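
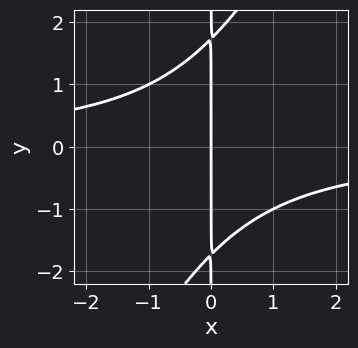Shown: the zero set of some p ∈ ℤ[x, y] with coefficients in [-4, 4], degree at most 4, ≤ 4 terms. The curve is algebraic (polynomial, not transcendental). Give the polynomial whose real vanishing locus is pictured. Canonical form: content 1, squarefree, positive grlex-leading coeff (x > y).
(a) The degree is 3 — no degree-2 curve has this shape.
(b) From the axis intercepts and sections: every point of the y-axis in the box is on the curve; it crosses the x-axis at the gridline x = 0.
(c) Fitting integer coefficients to these (and the overall shape) gives p.

2*x^2*y - x*y^2 + 3*x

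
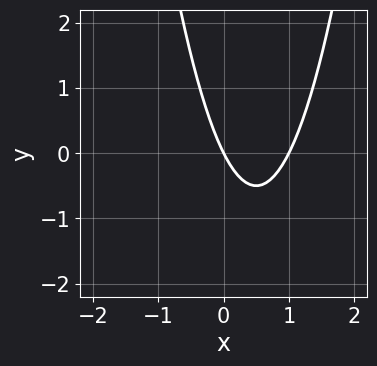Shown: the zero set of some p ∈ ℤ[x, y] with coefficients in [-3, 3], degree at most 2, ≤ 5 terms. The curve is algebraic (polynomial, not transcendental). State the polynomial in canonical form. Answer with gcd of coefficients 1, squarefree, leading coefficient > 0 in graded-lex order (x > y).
(a) deg p = 2.
(b) Against the integer gridlines: among the integer gridlines, it crosses the x-axis at x ∈ {0, 1}; it meets the y-axis at y = 0 (among the integer gridlines).
(c) Matching integer coefficients to the picture gives p.

2*x^2 - 2*x - y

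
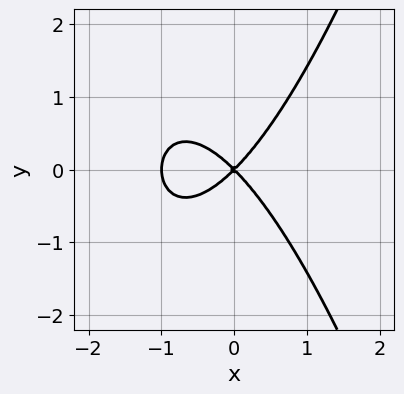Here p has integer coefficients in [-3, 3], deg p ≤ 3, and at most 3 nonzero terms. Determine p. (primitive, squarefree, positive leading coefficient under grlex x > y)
x^3 + x^2 - y^2

First, the degree is 3 — no degree-2 curve has this shape.
Next, symmetries: it's symmetric under y → −y, forcing even powers of y.
Then, against the integer gridlines: the x-axis gridline crossings are at x ∈ {-1, 0}; one y-axis crossing is at y = 0.
Finally, these observations pin down the coefficients.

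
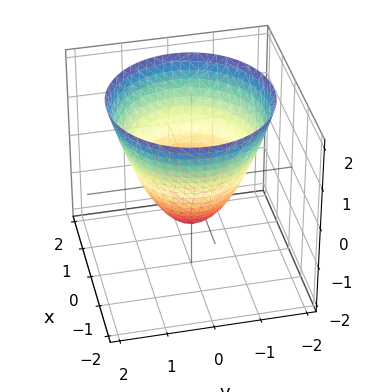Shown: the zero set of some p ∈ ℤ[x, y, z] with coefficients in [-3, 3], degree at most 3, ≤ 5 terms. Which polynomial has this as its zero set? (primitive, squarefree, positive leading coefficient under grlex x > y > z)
x^2 + y^2 - z - 1

(a) Degree: a generic line meets the surface in up to 2 points, so deg p = 2.
(b) Symmetries: rotational symmetry about the z-axis ⇒ p depends on x, y only through x² + y².
(c) Checking where it meets the axes: a circular section at z = 1 has radius between 1 and 2; it crosses the z-axis at the gridline z = -1; the x-axis gridline crossings are at x ∈ {-1, 1}; the y-axis gridline crossings are at y ∈ {-1, 1}.
(d) Fitting integer coefficients to these (and the overall shape) gives p.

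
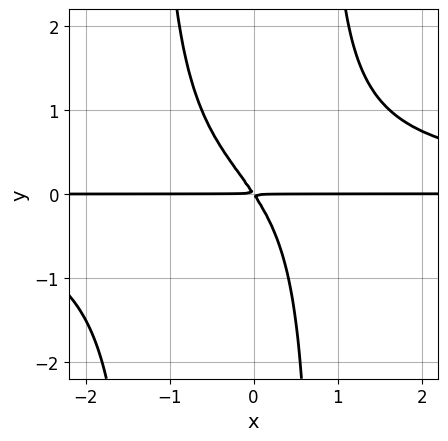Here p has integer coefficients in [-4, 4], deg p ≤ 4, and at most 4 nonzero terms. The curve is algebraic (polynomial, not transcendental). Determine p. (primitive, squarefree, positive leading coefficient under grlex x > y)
2*x^2*y^2 + x*y^2 - 3*x*y - 2*y^2

The degree is 4 — the shape is more complex than any degree-3 curve.
From the visible intercepts: every point of the x-axis in the box is on the curve.
These observations pin down the coefficients.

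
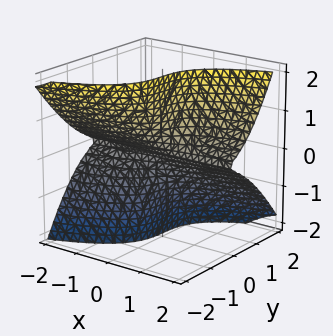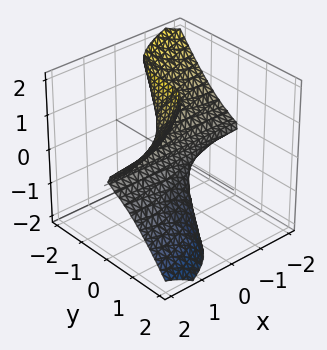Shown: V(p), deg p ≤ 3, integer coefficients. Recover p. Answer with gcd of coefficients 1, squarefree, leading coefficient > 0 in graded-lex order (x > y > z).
3*x*z^2 - 3*y^3 - y^2*z - y - z

The degree is 3 — no degree-2 surface has this shape.
Checking where it meets the axes: it crosses the z-axis at the gridline z = 0; every point of the x-axis in the box is on the surface; it meets the y-axis at y = 0 (among the integer gridlines).
Fitting integer coefficients to these (and the overall shape) gives p.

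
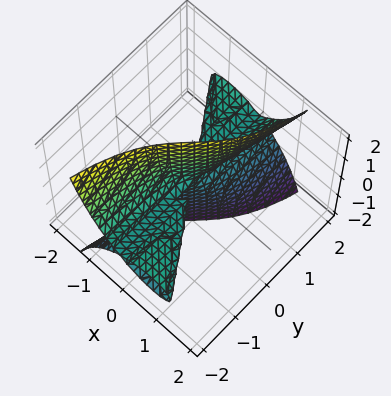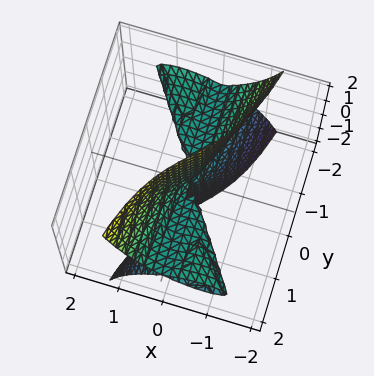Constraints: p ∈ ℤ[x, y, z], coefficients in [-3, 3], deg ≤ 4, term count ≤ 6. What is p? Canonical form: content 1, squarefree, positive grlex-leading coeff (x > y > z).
The picture has 3 separate pieces.
deg p = 3.
Against the integer gridlines: every point of the z-axis in the box is on the surface; every point of the y-axis in the box is on the surface; it meets the x-axis at x = 0 (among the integer gridlines).
Putting this together gives p.

3*x^3 + 2*x^2*y + 3*x*z^2 - 3*y*z^2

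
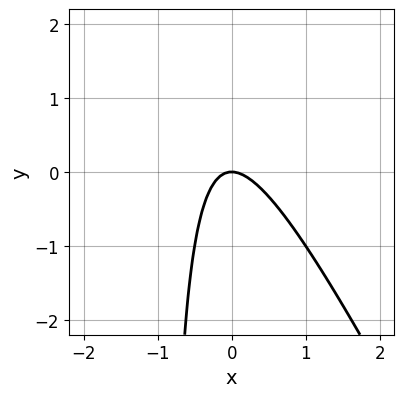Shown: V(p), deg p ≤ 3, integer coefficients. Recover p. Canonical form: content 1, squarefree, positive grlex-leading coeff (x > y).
Degree: a generic line meets the curve in up to 2 points, so deg p = 2.
From the axis intercepts and sections: one x-axis crossing is at x = 0; it crosses the y-axis at the gridline y = 0.
These observations pin down the coefficients.

2*x^2 + x*y + y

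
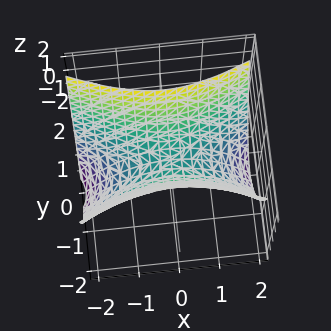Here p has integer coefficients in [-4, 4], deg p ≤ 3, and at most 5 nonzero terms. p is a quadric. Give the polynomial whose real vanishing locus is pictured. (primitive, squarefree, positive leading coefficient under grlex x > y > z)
x^2 - 3*y^2 + 2*z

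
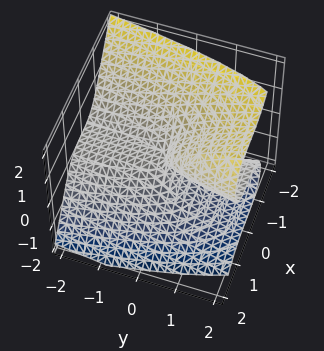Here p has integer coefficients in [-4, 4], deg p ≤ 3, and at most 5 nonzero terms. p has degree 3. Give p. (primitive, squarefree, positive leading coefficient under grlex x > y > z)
3*x^3 + 2*z^3 - 3*y*z

(a) deg p = 3.
(b) Observable constraints: every point of the y-axis in the box is on the surface; it crosses the z-axis at the gridline z = 0; it crosses the x-axis at the gridline x = 0.
(c) The integer polynomial consistent with all of this is the stated p.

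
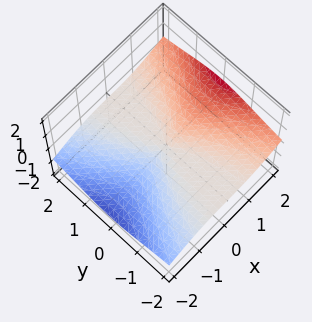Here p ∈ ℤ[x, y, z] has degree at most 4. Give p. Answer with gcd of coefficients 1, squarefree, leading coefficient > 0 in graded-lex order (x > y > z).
Degree: a generic line meets the surface in up to 3 points, so deg p = 3.
From the axis intercepts and sections: the visible z-axis segment lies entirely on the surface; one x-axis crossing is at x = 0.
Assembling these constraints gives the stated polynomial.

x^3 - 2*x^2*z - 2*y^2*z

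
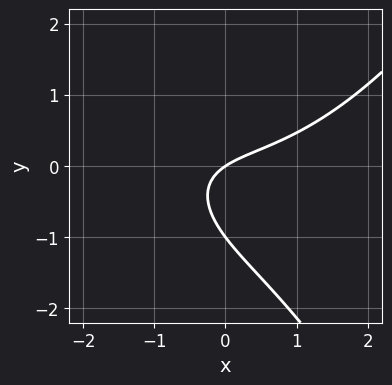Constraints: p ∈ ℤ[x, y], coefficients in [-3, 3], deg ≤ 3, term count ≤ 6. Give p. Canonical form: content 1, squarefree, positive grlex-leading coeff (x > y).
First, deg p = 3. A generic line meets the curve in up to 3 points.
Next, observable constraints: it meets the x-axis at x = 0 (among the integer gridlines); among the integer gridlines, it crosses the y-axis at y ∈ {-1, 0}.
Finally, these observations pin down the coefficients.

x^3 - 2*x*y - 3*y^2 + 2*x - 3*y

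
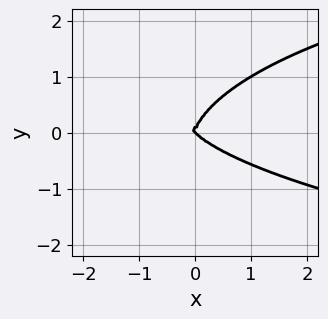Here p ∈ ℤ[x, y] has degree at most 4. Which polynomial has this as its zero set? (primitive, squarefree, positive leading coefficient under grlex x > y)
x^2*y^2 + y^4 - x^3 - x^2*y

deg p = 4.
From the axis intercepts and sections: it meets the x-axis at x = 0 (among the integer gridlines); one y-axis crossing is at y = 0.
The integer polynomial consistent with all of this is the stated p.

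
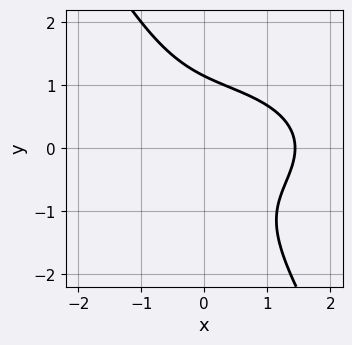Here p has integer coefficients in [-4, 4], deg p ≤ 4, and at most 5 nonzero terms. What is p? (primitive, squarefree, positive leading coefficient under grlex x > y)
x^3 + 3*x*y^2 + 2*y^3 - 3

First, the degree is 3 — a generic line meets the curve in up to 3 points.
Finally, putting this together gives p.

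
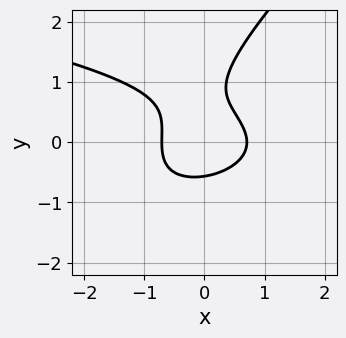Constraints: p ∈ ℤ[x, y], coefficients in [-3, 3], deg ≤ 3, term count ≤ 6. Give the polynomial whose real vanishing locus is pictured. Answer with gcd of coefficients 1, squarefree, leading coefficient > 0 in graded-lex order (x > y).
First, the degree is 3 — no degree-2 curve has this shape.
Finally, putting this together gives p.

2*x*y^2 - 2*y^3 + 2*x^2 + 2*y^2 - 1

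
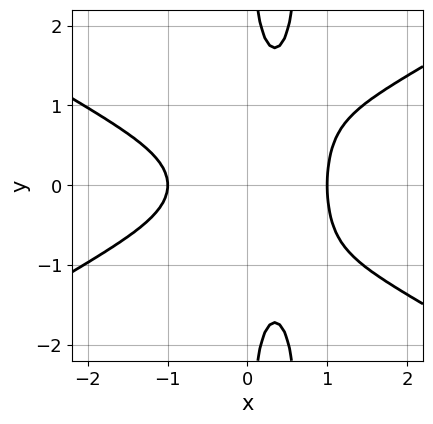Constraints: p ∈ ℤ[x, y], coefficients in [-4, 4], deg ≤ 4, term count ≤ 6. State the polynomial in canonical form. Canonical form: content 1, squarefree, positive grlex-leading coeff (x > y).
1. Degree: a generic line meets the curve in up to 4 points, so deg p = 4.
2. Symmetries: mirror symmetry y ↦ −y ⇒ only even powers of y.
3. From the axis intercepts and sections: no y-intercept at any integer in the box; the x-axis gridline crossings are at x ∈ {-1, 1}.
4. The integer polynomial consistent with all of this is the stated p.

x^4 - 3*x^2*y^2 + 2*x*y^2 - 1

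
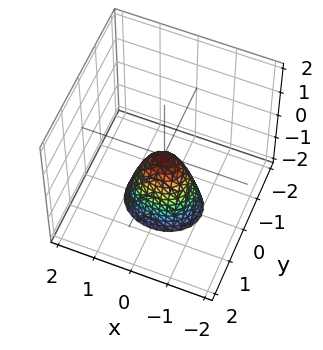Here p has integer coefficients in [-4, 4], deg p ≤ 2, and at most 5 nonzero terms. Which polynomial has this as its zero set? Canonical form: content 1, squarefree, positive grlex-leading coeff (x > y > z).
The degree is 2 — a single bowl opening along one axis; a quadric.
Symmetries: mirror symmetry y ↦ −y ⇒ only even powers of y; mirror symmetry x ↦ −x ⇒ only even powers of x.
Reading off the gridlines: it crosses the y-axis at the gridline y = 0; one z-axis crossing is at z = 0.
These observations pin down the coefficients.

2*x^2 + 3*y^2 + z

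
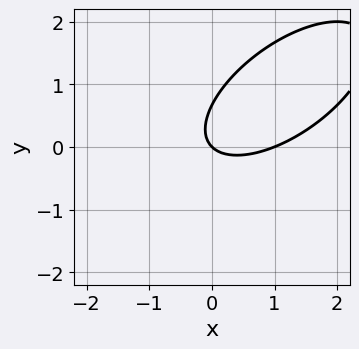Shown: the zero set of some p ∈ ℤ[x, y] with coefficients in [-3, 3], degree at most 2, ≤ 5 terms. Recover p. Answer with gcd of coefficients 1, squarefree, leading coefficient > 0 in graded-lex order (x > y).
2*x^2 - 3*x*y + 3*y^2 - 2*x - 2*y

First, the degree is 2 — the shape is more complex than any degree-1 curve.
Next, checking where it meets the axes: one y-axis crossing is at y = 0; the x-axis gridline crossings are at x ∈ {0, 1}.
Finally, together with the visible shape, these determine p as stated.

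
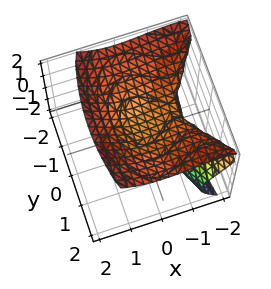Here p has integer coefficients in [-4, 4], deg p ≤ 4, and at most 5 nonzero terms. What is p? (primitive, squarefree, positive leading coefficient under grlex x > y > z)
First, the degree is 3 — the shape is more complex than any degree-2 surface.
Then, against the integer gridlines: one y-axis crossing is at y = 0; one z-axis crossing is at z = 0.
Finally, matching integer coefficients to the picture gives p.

2*x^3 + 3*x^2*z - 3*z^3 + 2*y^2 + 2*z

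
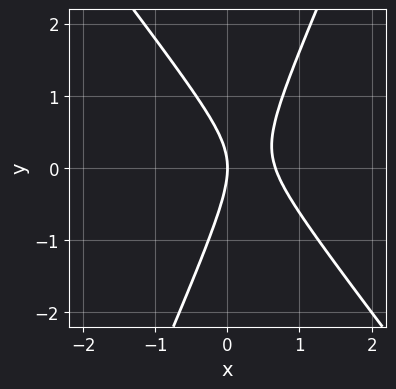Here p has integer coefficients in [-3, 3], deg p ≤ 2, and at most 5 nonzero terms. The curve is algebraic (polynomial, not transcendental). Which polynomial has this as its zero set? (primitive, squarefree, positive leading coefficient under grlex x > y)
3*x^2 + x*y - y^2 - 2*x

First, deg p = 2. The shape is more complex than any degree-1 curve.
Next, against the integer gridlines: it crosses the x-axis at the gridline x = 0; it meets the y-axis at y = 0 (among the integer gridlines).
Finally, putting this together gives p.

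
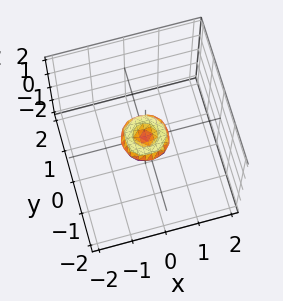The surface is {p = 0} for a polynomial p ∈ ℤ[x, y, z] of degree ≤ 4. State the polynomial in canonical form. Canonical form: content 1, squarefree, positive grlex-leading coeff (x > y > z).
2*x^4 + 4*x^2*y^2 + 2*y^4 - x^2 - y^2 + 2*z^2

(a) The degree is 4 — the shape is more complex than any degree-3 surface.
(b) Symmetry: the surface is invariant under rotation about z: p = q(x² + y², z).
(c) Against the integer gridlines: a circular section at z = 0 has radius between 0 and 1; one z-axis crossing is at z = 0; one x-axis crossing is at x = 0; one y-axis crossing is at y = 0.
(d) These observations pin down the coefficients.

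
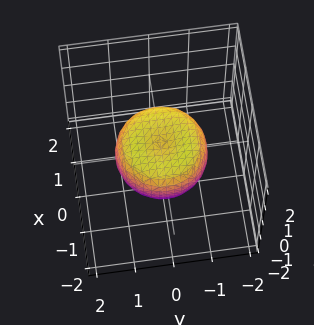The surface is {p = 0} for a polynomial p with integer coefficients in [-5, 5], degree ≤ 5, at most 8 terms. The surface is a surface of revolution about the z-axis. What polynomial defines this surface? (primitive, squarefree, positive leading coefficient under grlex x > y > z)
2*x^4 + 4*x^2*y^2 + 2*y^4 - 2*x^2 - 2*y^2 + 3*z^2 - 1

(a) Degree: no degree-3 surface has this shape, so deg p = 4.
(b) By symmetry, the z-axis is an axis of rotation, so x and y enter only as x² + y².
(c) Checking where it meets the axes: a circular section at z = 0 has radius between 1 and 2.
(d) The integer polynomial consistent with all of this is the stated p.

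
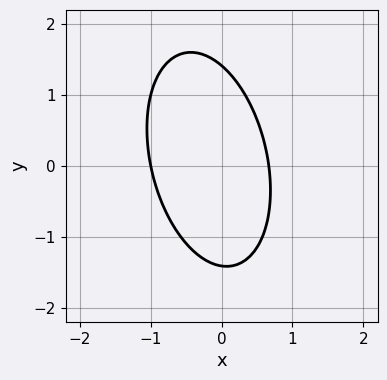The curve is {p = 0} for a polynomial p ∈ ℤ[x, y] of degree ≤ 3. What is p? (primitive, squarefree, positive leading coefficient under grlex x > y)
3*x^2 + x*y + y^2 + x - 2

First, the degree is 2 — a generic line meets the curve in up to 2 points.
Then, from the axis intercepts and sections: one x-axis crossing is at x = -1.
Finally, together with the visible shape, these determine p as stated.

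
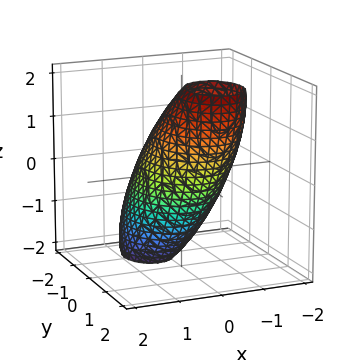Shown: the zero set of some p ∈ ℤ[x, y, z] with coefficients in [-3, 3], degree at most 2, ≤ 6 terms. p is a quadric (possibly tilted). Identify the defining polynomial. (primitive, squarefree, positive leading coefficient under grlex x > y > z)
3*x^2 + x*z + 2*y^2 - 2*y*z + z^2 - 3

First, degree: a generic line meets the surface in up to 2 points, so deg p = 2.
Next, reading off the gridlines: among the integer gridlines, it crosses the x-axis at x ∈ {-1, 1}.
Finally, assembling these constraints gives the stated polynomial.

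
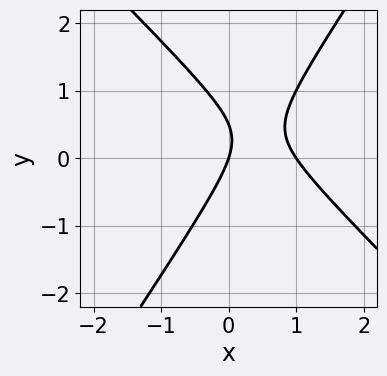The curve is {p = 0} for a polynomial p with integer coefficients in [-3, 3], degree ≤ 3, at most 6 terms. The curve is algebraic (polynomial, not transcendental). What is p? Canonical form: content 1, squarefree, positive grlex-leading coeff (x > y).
(a) deg p = 2. No degree-1 curve has this shape.
(b) Reading off the gridlines: among the integer gridlines, it crosses the x-axis at x ∈ {0, 1}; it meets the y-axis at y = 0 (among the integer gridlines).
(c) The integer polynomial consistent with all of this is the stated p.

3*x^2 + x*y - 2*y^2 - 3*x + y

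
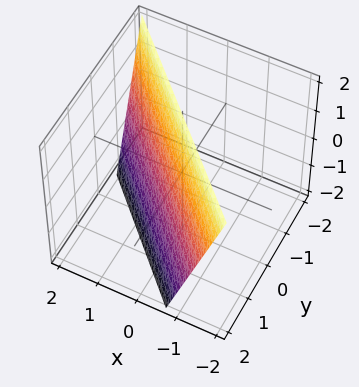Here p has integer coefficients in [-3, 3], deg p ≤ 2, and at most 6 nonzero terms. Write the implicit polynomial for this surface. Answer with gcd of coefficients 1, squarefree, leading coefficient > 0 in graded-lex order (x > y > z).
3*x + 3*y + z - 2

First, the degree is 1 — the surface is flat (a plane).
Then, checking where it meets the axes: it crosses the z-axis at the gridline z = 2.
Finally, together with the visible shape, these determine p as stated.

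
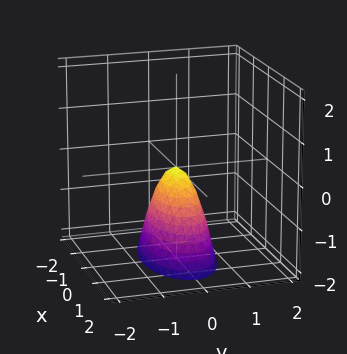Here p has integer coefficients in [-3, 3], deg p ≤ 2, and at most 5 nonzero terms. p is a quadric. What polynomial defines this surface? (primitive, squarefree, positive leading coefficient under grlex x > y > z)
x^2 + 3*y^2 + z

(a) The degree is 2 — a single bowl opening along one axis; a quadric.
(b) Symmetries: it's symmetric under y → −y, forcing even powers of y; mirror symmetry x ↦ −x ⇒ only even powers of x.
(c) Observable constraints: it crosses the x-axis at the gridline x = 0; it meets the z-axis at z = 0 (among the integer gridlines); it meets the y-axis at y = 0 (among the integer gridlines).
(d) Putting this together gives p.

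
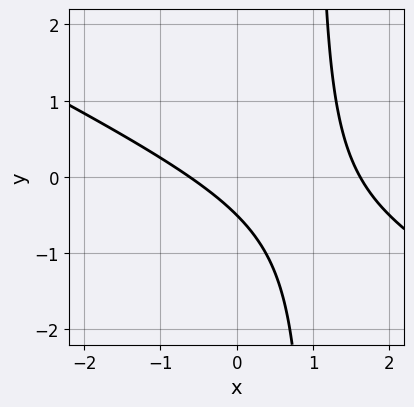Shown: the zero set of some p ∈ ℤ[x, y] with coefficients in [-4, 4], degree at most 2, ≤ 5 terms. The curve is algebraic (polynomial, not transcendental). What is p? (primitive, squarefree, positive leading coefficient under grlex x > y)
x^2 + 2*x*y - x - 2*y - 1

deg p = 2. A generic line meets the curve in up to 2 points.
Solving for integer coefficients yields p as stated.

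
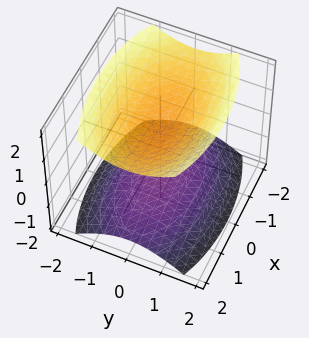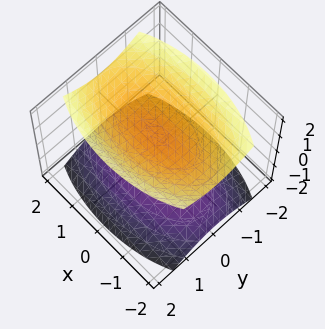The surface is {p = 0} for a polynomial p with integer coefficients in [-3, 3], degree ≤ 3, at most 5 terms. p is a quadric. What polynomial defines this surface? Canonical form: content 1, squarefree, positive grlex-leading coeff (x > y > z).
x^2 + 3*y^2 - 3*z^2 + 3

First, the picture has 2 separate pieces. They look like related sheets of one shape, so recover p as a whole.
Next, deg p = 2. Two sheets facing apart; a quadric.
Next, symmetries: it's symmetric under x → −x, forcing even powers of x; it's symmetric under y → −y, forcing even powers of y; the z ↦ −z reflection is a symmetry, so z appears only in even powers.
Then, observable constraints: no y-intercept at any integer in the box; the surface avoids every integer x-axis point in the box; the z-axis gridline crossings are at z ∈ {-1, 1}.
Finally, together with the visible shape, these determine p as stated.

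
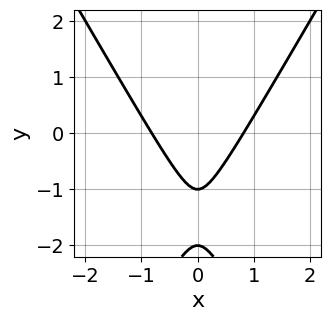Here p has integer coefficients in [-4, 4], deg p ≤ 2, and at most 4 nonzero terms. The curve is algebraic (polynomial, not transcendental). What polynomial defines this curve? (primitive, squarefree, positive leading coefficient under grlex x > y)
(a) The degree is 2 — no degree-1 curve has this shape.
(b) Symmetries: the x ↦ −x reflection is a symmetry, so x appears only in even powers.
(c) From the axis intercepts and sections: among the integer gridlines, it crosses the y-axis at y ∈ {-2, -1}.
(d) Together with the visible shape, these determine p as stated.

3*x^2 - y^2 - 3*y - 2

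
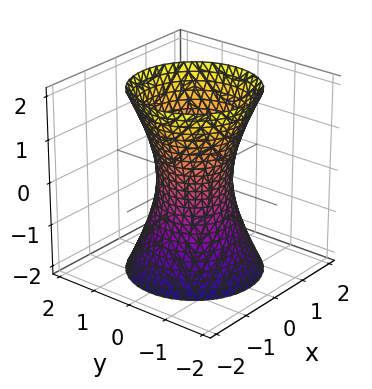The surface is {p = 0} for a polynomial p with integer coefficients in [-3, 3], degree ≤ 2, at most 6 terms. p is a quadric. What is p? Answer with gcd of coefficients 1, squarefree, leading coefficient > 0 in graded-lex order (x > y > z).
3*x^2 + 3*y^2 - z^2 - 2

First, degree: an hourglass — one-sheet hyperboloid; a quadric, so deg p = 2.
Next, by symmetry, the surface is invariant under rotation about z: p = q(x² + y², z); mirror symmetry z ↦ −z ⇒ only even powers of z.
Then, from the axis intercepts and sections: a circular section at z = -1 has radius exactly 1; it misses every integer gridline on the z-axis.
Finally, these observations pin down the coefficients.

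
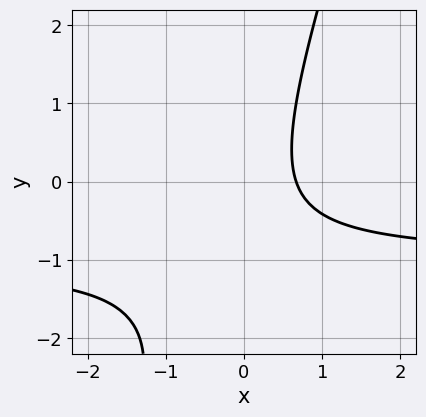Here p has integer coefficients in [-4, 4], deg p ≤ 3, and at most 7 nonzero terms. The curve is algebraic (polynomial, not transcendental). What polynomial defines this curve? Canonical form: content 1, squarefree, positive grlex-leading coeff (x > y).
1. The degree is 2 — the shape is more complex than any degree-1 curve.
2. From the axis intercepts and sections: it misses every integer gridline on the y-axis.
3. Solving for integer coefficients yields p as stated.

3*x*y - y^2 + 3*x - y - 2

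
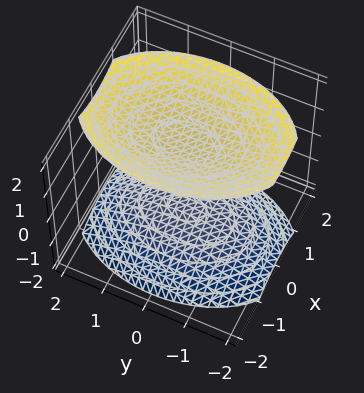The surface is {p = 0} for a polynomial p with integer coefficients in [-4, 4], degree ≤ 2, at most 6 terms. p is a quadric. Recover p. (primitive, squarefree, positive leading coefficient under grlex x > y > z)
First, there are 2 components. They look like related sheets of one shape, so recover p as a whole.
Then, deg p = 2. Two separate bowl-shaped sheets opening away from each other; a quadric.
Then, symmetries: it's symmetric under y → −y, forcing even powers of y; it's symmetric under z → −z, forcing even powers of z; mirror symmetry x ↦ −x ⇒ only even powers of x.
Next, from the visible intercepts: the surface avoids every integer x-axis point in the box; no y-intercept at any integer in the box.
Finally, together with the visible shape, these determine p as stated.

2*x^2 + y^2 - 2*z^2 + 3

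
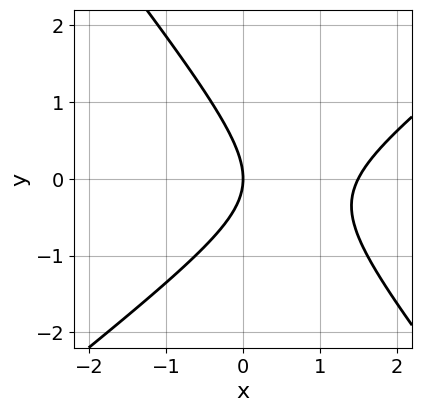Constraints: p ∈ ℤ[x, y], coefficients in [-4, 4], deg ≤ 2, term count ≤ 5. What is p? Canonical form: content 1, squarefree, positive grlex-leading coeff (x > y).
2*x^2 - x*y - 2*y^2 - 3*x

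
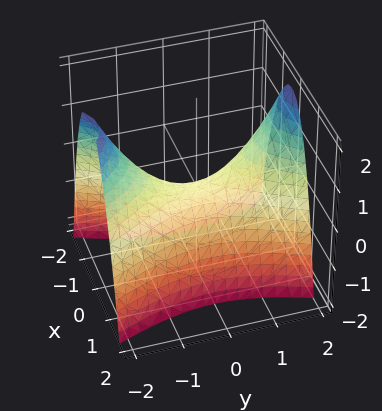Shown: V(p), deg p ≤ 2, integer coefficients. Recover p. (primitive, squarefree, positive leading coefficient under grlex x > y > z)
3*x^2 - y^2 + 2*z

First, degree: a hyperbolic paraboloid; a quadric, so deg p = 2.
Then, symmetries: mirror symmetry y ↦ −y ⇒ only even powers of y; the x ↦ −x reflection is a symmetry, so x appears only in even powers.
Next, checking where it meets the axes: it crosses the y-axis at the gridline y = 0; it meets the z-axis at z = 0 (among the integer gridlines); it crosses the x-axis at the gridline x = 0.
Finally, fitting integer coefficients to these (and the overall shape) gives p.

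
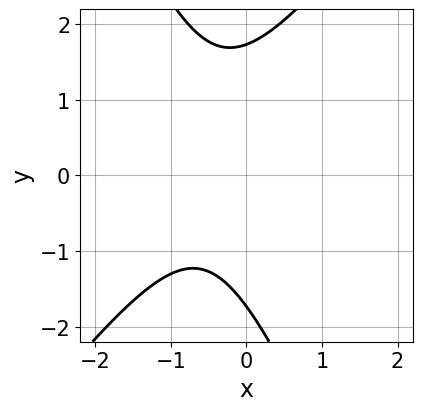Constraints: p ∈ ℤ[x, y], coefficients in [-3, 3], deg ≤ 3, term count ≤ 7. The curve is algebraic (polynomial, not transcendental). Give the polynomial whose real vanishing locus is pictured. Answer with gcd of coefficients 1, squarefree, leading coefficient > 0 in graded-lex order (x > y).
3*x^2 - x*y - y^2 + 3*x + 3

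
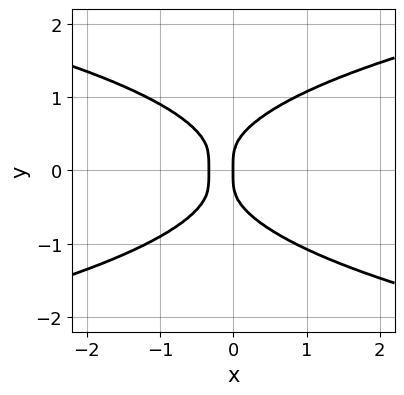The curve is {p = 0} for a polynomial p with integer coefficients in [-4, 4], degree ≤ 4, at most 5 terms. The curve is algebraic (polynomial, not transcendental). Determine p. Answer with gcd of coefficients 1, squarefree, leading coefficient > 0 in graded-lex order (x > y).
3*y^4 - 3*x^2 - x

The degree is 4 — the shape is more complex than any degree-3 curve.
Symmetries: the y ↦ −y reflection is a symmetry, so y appears only in even powers.
From the visible intercepts: it crosses the x-axis at the gridline x = 0; one y-axis crossing is at y = 0.
The integer polynomial consistent with all of this is the stated p.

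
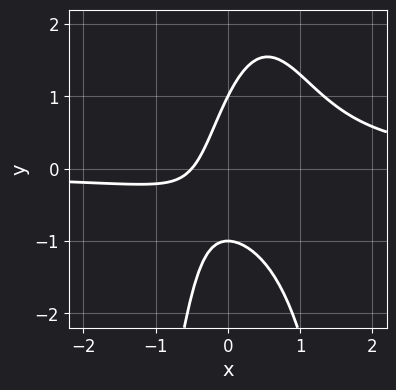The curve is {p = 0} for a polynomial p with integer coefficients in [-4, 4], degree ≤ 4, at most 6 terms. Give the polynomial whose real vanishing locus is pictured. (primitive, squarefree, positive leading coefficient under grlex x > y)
3*x^2*y - 2*x*y + y^2 - 2*x - 1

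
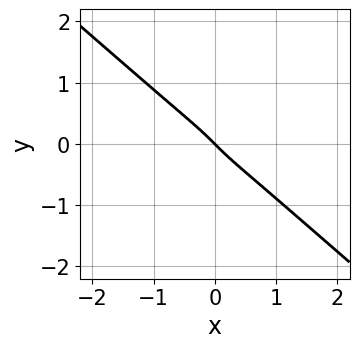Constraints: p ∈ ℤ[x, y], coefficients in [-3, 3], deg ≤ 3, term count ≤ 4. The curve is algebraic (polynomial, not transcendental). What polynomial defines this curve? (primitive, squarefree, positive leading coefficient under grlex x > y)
2*x^3 + 3*y^3 + x + y

The degree is 3 — a generic line meets the curve in up to 3 points.
Checking where it meets the axes: it meets the y-axis at y = 0 (among the integer gridlines); it meets the x-axis at x = 0 (among the integer gridlines).
Fitting integer coefficients to these (and the overall shape) gives p.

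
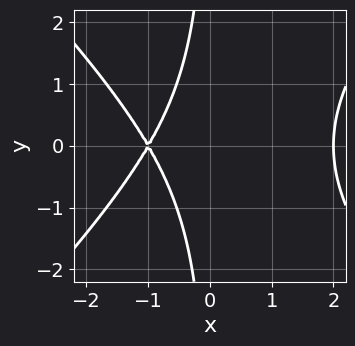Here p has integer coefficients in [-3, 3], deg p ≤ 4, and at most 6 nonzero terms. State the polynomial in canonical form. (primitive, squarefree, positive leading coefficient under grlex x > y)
(a) The degree is 3 — a generic line meets the curve in up to 3 points.
(b) Symmetries: mirror symmetry y ↦ −y ⇒ only even powers of y.
(c) Against the integer gridlines: the curve avoids every integer y-axis point in the box; the x-axis gridline crossings are at x ∈ {-1, 2}.
(d) Putting this together gives p.

x^3 - x*y^2 - 3*x - 2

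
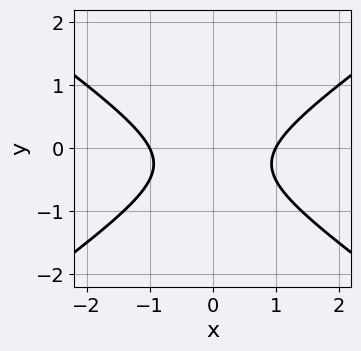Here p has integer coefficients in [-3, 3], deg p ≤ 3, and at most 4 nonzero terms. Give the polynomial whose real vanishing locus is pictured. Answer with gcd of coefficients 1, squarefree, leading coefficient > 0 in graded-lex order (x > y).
The degree is 2 — no degree-1 curve has this shape.
Symmetries: it's symmetric under x → −x, forcing even powers of x.
Observable constraints: among the integer gridlines, it crosses the x-axis at x ∈ {-1, 1}; no y-intercept at any integer in the box.
Together with the visible shape, these determine p as stated.

x^2 - 2*y^2 - y - 1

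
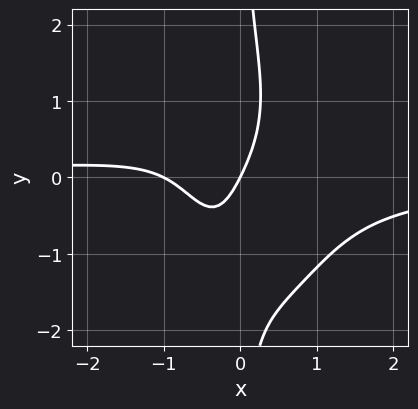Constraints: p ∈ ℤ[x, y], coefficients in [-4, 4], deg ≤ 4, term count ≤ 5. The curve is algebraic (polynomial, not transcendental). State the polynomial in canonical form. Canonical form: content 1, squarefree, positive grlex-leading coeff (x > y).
3*x^3*y + x*y^3 + 2*x^2 + 2*x - y

The degree is 4 — no degree-3 curve has this shape.
Reading off the gridlines: among the integer gridlines, it crosses the x-axis at x ∈ {-1, 0}; it crosses the y-axis at the gridline y = 0.
The integer polynomial consistent with all of this is the stated p.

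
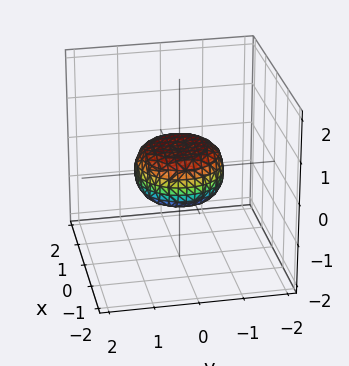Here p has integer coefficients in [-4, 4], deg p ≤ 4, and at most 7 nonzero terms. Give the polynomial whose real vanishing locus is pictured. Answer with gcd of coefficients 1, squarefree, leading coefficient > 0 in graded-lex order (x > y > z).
2*x^4 + 4*x^2*y^2 + 2*y^4 - x^2 - y^2 + 3*z^2 - 1

(a) Degree: the shape is more complex than any degree-3 surface, so deg p = 4.
(b) Symmetries: rotational symmetry about the z-axis ⇒ p depends on x, y only through x² + y².
(c) Against the integer gridlines: the y-axis gridline crossings are at y ∈ {-1, 1}; among the integer gridlines, it crosses the x-axis at x ∈ {-1, 1}; a circular section at z = 0 has radius exactly 1.
(d) Matching integer coefficients to the picture gives p.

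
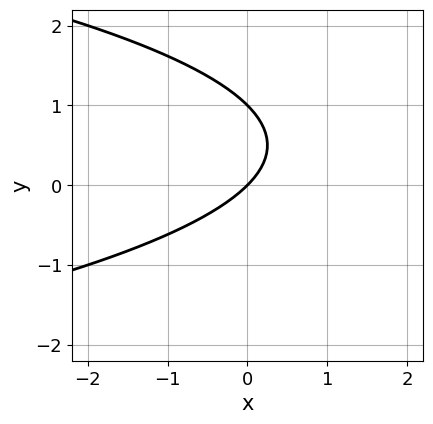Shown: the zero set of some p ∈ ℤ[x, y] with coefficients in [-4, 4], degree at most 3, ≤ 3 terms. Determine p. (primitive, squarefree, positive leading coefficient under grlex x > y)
y^2 + x - y

(a) The degree is 2 — no degree-1 curve has this shape.
(b) From the visible intercepts: it meets the x-axis at x = 0 (among the integer gridlines); the y-axis gridline crossings are at y ∈ {0, 1}.
(c) Matching integer coefficients to the picture gives p.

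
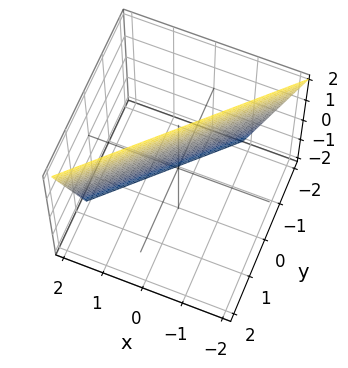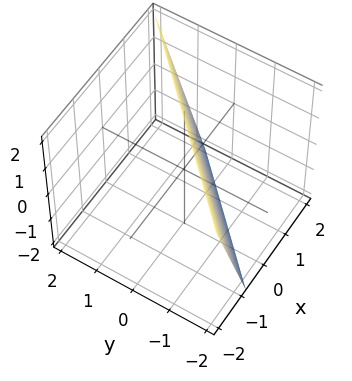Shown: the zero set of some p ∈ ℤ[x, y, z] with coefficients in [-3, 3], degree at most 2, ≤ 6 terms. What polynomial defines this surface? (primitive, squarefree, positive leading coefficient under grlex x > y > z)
3*x - 3*y + z - 2

deg p = 1.
From the axis intercepts and sections: one z-axis crossing is at z = 2.
Together with the visible shape, these determine p as stated.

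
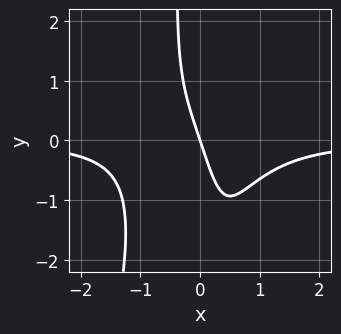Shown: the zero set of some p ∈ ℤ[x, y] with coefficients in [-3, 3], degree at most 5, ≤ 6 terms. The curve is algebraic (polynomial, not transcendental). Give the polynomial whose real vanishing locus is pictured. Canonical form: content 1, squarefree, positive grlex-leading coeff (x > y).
3*x^3*y - x^2*y^2 + 3*x + y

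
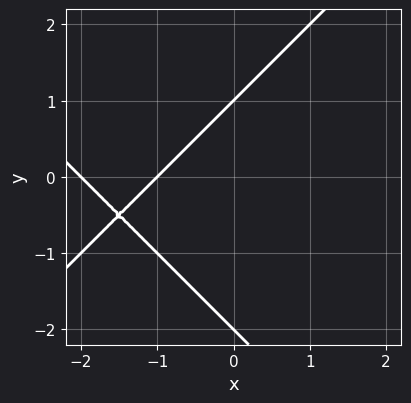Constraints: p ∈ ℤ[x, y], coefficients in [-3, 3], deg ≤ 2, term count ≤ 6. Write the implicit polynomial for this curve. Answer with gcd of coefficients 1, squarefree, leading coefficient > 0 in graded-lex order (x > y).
x^2 - y^2 + 3*x - y + 2

First, deg p = 2.
Then, checking where it meets the axes: the y-axis gridline crossings are at y ∈ {-2, 1}; the x-axis gridline crossings are at x ∈ {-2, -1}.
Finally, matching integer coefficients to the picture gives p.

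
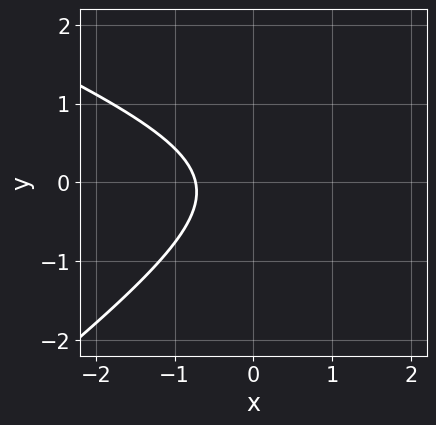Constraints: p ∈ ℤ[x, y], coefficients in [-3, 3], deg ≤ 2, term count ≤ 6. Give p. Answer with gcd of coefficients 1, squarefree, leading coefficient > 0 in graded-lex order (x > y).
First, deg p = 2.
Then, observable constraints: no y-intercept at any integer in the box.
Finally, assembling these constraints gives the stated polynomial.

x^2 + x*y - 3*y^2 - 2*x - 2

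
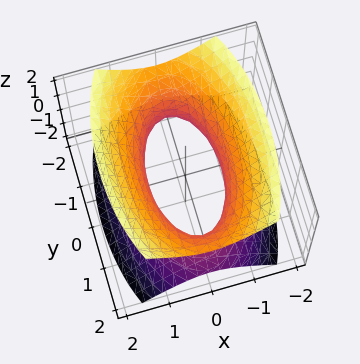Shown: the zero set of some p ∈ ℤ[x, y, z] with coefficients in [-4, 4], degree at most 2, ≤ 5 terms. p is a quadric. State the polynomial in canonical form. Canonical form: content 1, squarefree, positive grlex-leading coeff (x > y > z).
(a) The degree is 2 — an hourglass — one-sheet hyperboloid; a quadric.
(b) Symmetries: mirror symmetry x ↦ −x ⇒ only even powers of x; it's symmetric under z → −z, forcing even powers of z; the y ↦ −y reflection is a symmetry, so y appears only in even powers.
(c) From the visible intercepts: no z-intercept at any integer in the box.
(d) Together with the visible shape, these determine p as stated.

3*x^2 + y^2 - 2*z^2 - 2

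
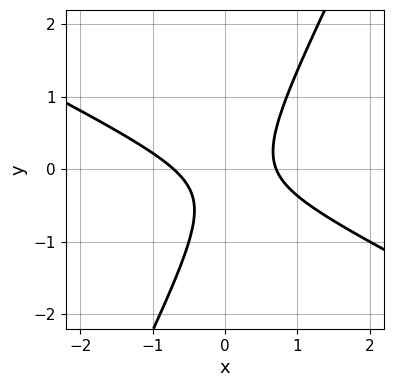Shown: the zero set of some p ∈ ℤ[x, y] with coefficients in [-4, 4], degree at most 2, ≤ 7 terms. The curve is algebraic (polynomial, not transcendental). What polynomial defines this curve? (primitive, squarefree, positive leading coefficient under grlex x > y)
2*x^2 + 3*x*y - 2*y^2 - y - 1

1. The degree is 2 — a generic line meets the curve in up to 2 points.
2. From the axis intercepts and sections: the curve avoids every integer y-axis point in the box.
3. Fitting integer coefficients to these (and the overall shape) gives p.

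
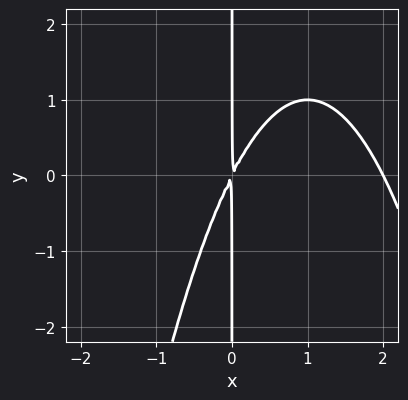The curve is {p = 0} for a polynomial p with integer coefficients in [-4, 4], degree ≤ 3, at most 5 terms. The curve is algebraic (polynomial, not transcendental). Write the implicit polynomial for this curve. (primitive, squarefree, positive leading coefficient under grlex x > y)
x^3 - 2*x^2 + x*y

(a) The degree is 3 — no degree-2 curve has this shape.
(b) Checking where it meets the axes: the visible y-axis segment lies entirely on the curve; one x-axis crossing is at x = 2.
(c) Putting this together gives p.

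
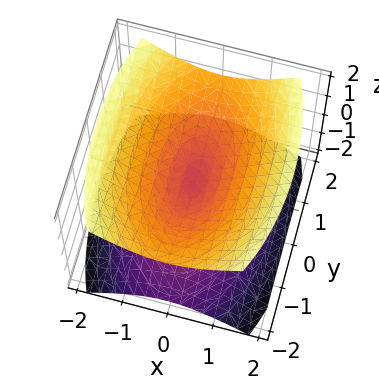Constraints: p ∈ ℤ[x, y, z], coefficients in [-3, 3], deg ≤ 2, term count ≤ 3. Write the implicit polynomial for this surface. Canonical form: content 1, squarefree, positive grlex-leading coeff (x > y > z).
The picture has 2 separate pieces. They look like related sheets of one shape, so recover p as a whole.
The degree is 2 — two nappes meeting at a single point; a quadric.
Symmetries: it's symmetric under x → −x, forcing even powers of x; the y ↦ −y reflection is a symmetry, so y appears only in even powers; it's symmetric under z → −z, forcing even powers of z.
Against the integer gridlines: one x-axis crossing is at x = 0; it meets the z-axis at z = 0 (among the integer gridlines); it meets the y-axis at y = 0 (among the integer gridlines).
Matching integer coefficients to the picture gives p.

3*x^2 + y^2 - 3*z^2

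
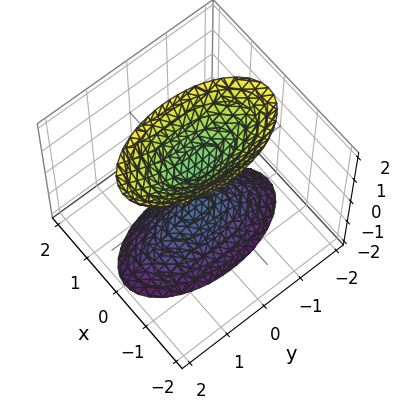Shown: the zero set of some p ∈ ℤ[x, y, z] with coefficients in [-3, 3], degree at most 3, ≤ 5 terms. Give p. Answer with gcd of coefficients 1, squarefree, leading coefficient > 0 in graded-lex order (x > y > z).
1. The picture has 2 separate pieces.
2. deg p = 2.
3. Symmetries: the y ↦ −y reflection is a symmetry, so y appears only in even powers; the x ↦ −x reflection is a symmetry, so x appears only in even powers; mirror symmetry z ↦ −z ⇒ only even powers of z.
4. Against the integer gridlines: the z-axis gridline crossings are at z ∈ {-1, 1}; no x-intercept at any integer in the box; it misses every integer gridline on the y-axis.
5. Fitting integer coefficients to these (and the overall shape) gives p.

3*x^2 + y^2 - z^2 + 1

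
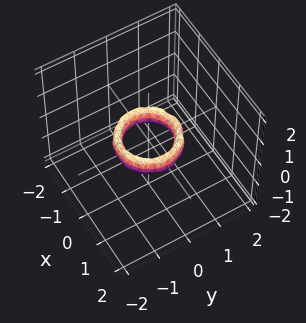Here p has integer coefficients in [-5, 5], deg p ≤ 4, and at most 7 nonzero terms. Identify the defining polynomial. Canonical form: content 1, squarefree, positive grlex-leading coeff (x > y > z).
2*x^4 + 4*x^2*y^2 + 2*y^4 - 3*x^2 - 3*y^2 + z^2 + 1

(a) deg p = 4. The shape is more complex than any degree-3 surface.
(b) Symmetries: rotational symmetry about the z-axis ⇒ p depends on x, y only through x² + y².
(c) From the visible intercepts: the y-axis gridline crossings are at y ∈ {-1, 1}; among the integer gridlines, it crosses the x-axis at x ∈ {-1, 1}; a circular section at z = 0 has radius between 0 and 1.
(d) Putting this together gives p.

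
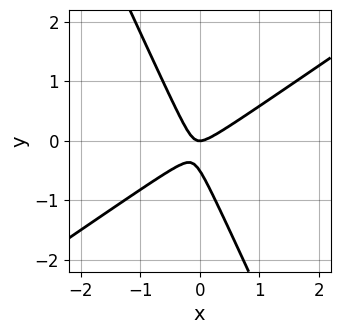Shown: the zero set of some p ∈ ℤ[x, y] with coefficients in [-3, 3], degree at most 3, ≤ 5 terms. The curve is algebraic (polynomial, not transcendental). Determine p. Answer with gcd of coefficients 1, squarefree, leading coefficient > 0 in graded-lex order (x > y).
3*x^2 - 3*x*y - 2*y^2 - y

deg p = 2. A generic line meets the curve in up to 2 points.
Checking where it meets the axes: it crosses the x-axis at the gridline x = 0; it crosses the y-axis at the gridline y = 0.
Assembling these constraints gives the stated polynomial.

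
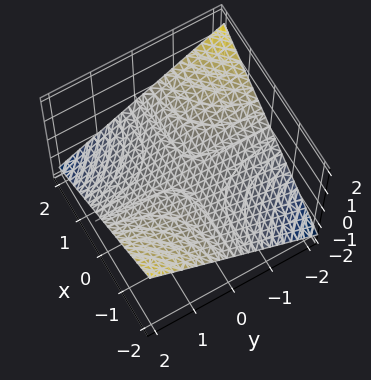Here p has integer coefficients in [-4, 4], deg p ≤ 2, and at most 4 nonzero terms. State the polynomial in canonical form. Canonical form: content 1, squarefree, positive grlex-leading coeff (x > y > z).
x*y + 3*z

(a) deg p = 2. A saddle surface; a quadric.
(b) Against the integer gridlines: every point of the y-axis in the box is on the surface; the visible x-axis segment lies entirely on the surface.
(c) Assembling these constraints gives the stated polynomial.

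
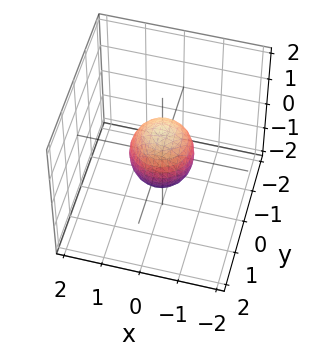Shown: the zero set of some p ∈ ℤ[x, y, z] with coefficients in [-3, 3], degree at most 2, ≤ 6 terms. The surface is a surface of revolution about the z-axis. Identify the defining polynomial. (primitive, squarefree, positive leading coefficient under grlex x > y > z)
First, the degree is 2 — no degree-1 surface has this shape.
Next, symmetries: rotational symmetry about the z-axis ⇒ p depends on x, y only through x² + y².
Then, observable constraints: a circular section at z = 0 has radius between 0 and 1; the z-axis gridline crossings are at z ∈ {-1, 1}.
Finally, putting this together gives p.

3*x^2 + 3*y^2 + 2*z^2 - 2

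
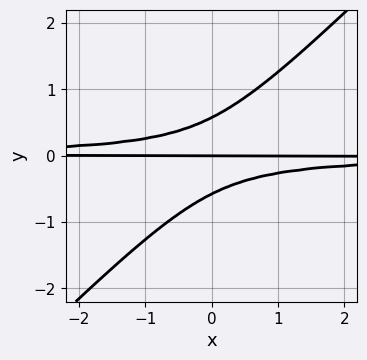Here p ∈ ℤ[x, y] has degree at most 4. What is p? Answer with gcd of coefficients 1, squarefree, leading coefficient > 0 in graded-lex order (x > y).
3*x*y^2 - 3*y^3 + y

The degree is 3 — no degree-2 curve has this shape.
Reading off the gridlines: the visible x-axis segment lies entirely on the curve; it crosses the y-axis at the gridline y = 0.
Fitting integer coefficients to these (and the overall shape) gives p.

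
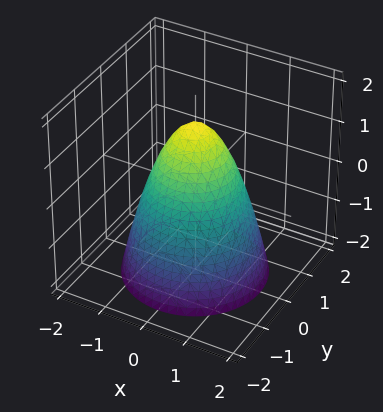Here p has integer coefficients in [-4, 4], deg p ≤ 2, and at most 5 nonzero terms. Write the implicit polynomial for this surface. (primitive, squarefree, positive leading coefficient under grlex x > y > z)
3*x^2 + 3*y^2 + 2*z - 3

1. deg p = 2. The shape is more complex than any degree-1 surface.
2. Symmetries: rotational symmetry about the z-axis ⇒ p depends on x, y only through x² + y².
3. From the visible intercepts: among the integer gridlines, it crosses the y-axis at y ∈ {-1, 1}; a circular section at z = 0 has radius exactly 1; among the integer gridlines, it crosses the x-axis at x ∈ {-1, 1}.
4. Putting this together gives p.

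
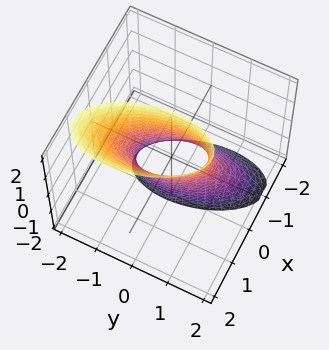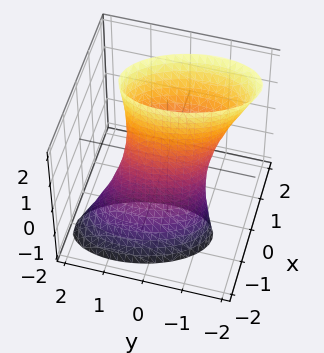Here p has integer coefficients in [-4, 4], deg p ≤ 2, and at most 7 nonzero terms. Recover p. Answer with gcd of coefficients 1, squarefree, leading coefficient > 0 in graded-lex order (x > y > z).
3*x^2 + x*y - 2*x*z + y^2 - 1

deg p = 2. No degree-1 surface has this shape.
Checking where it meets the axes: it misses every integer gridline on the z-axis; the y-axis gridline crossings are at y ∈ {-1, 1}.
Assembling these constraints gives the stated polynomial.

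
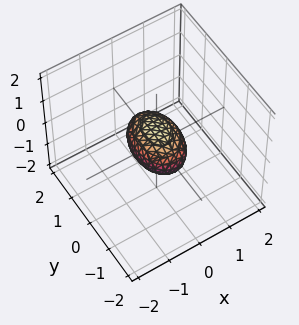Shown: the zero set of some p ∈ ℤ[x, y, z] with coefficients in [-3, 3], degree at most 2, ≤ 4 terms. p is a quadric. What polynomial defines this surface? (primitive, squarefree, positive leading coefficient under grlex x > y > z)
2*x^2 + y^2 + 2*z^2 - 1

(a) The degree is 2 — a closed, bounded, convex surface; a quadric.
(b) Symmetries: it's symmetric under x → −x, forcing even powers of x; the y ↦ −y reflection is a symmetry, so y appears only in even powers; it's symmetric under z → −z, forcing even powers of z.
(c) Against the integer gridlines: among the integer gridlines, it crosses the y-axis at y ∈ {-1, 1}.
(d) Putting this together gives p.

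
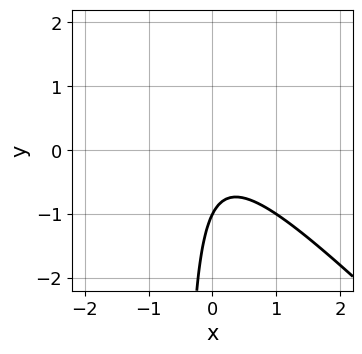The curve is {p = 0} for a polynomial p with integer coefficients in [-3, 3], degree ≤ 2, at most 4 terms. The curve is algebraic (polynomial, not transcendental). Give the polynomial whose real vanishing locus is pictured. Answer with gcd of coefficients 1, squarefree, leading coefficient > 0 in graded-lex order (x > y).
2*x^2 + 2*x*y + y + 1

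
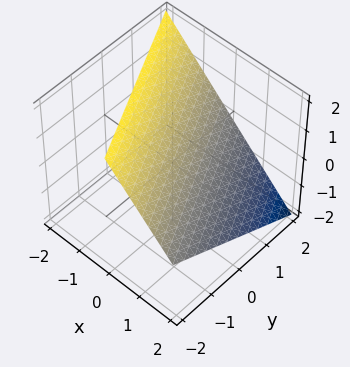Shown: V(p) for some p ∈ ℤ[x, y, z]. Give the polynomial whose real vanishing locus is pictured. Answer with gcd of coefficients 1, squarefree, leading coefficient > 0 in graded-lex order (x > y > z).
2*x + y + 2*z - 2

(a) deg p = 1.
(b) Checking where it meets the axes: one y-axis crossing is at y = 2; it crosses the x-axis at the gridline x = 1.
(c) These observations pin down the coefficients.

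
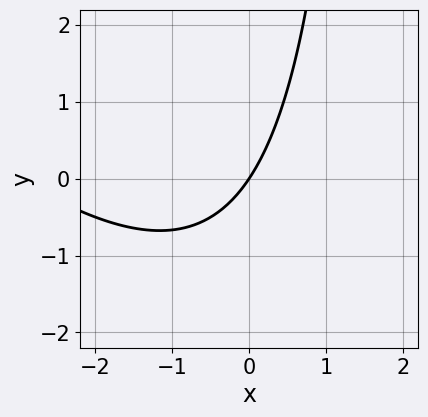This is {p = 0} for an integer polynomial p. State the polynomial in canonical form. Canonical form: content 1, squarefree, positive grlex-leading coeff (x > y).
x^2 + x*y + 3*x - 2*y

(a) The degree is 2 — the shape is more complex than any degree-1 curve.
(b) Checking where it meets the axes: it crosses the y-axis at the gridline y = 0; it meets the x-axis at x = 0 (among the integer gridlines).
(c) Fitting integer coefficients to these (and the overall shape) gives p.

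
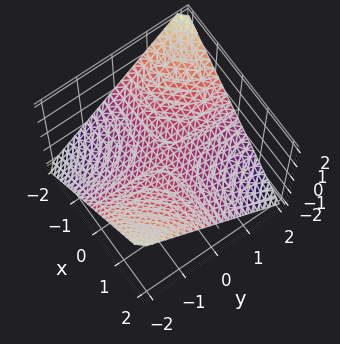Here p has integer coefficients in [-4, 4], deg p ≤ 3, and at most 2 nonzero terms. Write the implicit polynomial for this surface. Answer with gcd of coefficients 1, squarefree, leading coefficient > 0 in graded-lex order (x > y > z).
x*y + 2*z

Degree: a hyperbolic paraboloid; a quadric, so deg p = 2.
From the visible intercepts: the visible x-axis segment lies entirely on the surface; every point of the y-axis in the box is on the surface; it meets the z-axis at z = 0 (among the integer gridlines).
The integer polynomial consistent with all of this is the stated p.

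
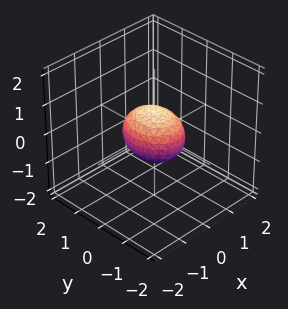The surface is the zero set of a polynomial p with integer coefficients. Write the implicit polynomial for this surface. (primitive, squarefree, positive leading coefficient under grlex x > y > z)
(a) Degree: bounded and convex; a quadric, so deg p = 2.
(b) Symmetries: the z ↦ −z reflection is a symmetry, so z appears only in even powers; mirror symmetry y ↦ −y ⇒ only even powers of y; mirror symmetry x ↦ −x ⇒ only even powers of x.
(c) From the axis intercepts and sections: the y-axis gridline crossings are at y ∈ {-1, 1}.
(d) Putting this together gives p.

3*x^2 + 2*y^2 + 3*z^2 - 2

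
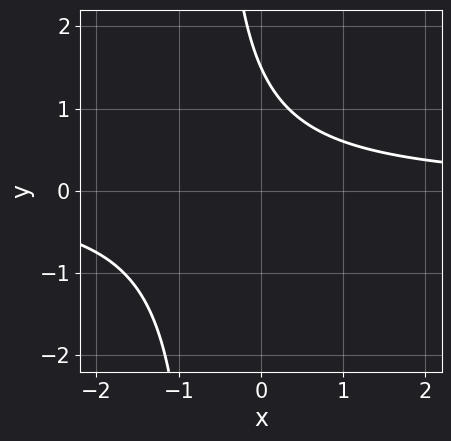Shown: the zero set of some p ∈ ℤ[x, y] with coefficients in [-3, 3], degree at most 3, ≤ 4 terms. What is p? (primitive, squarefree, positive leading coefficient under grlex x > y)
First, deg p = 2.
Next, checking where it meets the axes: no x-intercept at any integer in the box.
Finally, fitting integer coefficients to these (and the overall shape) gives p.

3*x*y + 2*y - 3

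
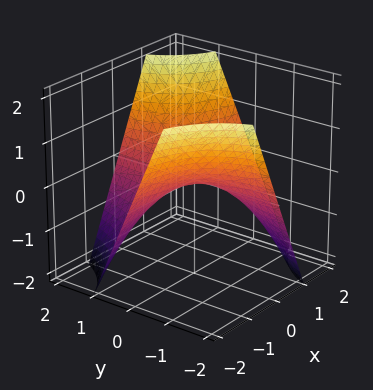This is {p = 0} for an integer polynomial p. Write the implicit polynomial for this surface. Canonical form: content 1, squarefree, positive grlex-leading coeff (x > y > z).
x*y - z

Degree: a hyperbolic paraboloid; a quadric, so deg p = 2.
From the visible intercepts: one z-axis crossing is at z = 0; the visible x-axis segment lies entirely on the surface.
Fitting integer coefficients to these (and the overall shape) gives p.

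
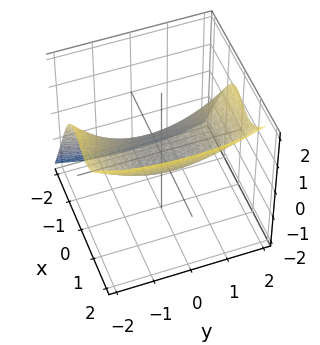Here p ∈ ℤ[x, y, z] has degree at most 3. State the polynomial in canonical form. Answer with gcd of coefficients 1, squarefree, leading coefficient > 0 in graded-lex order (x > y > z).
First, the degree is 3 — no degree-2 surface has this shape.
Then, observable constraints: one z-axis crossing is at z = 0; it meets the y-axis at y = 0 (among the integer gridlines); it crosses the x-axis at the gridline x = 0.
Finally, the integer polynomial consistent with all of this is the stated p.

3*x^3 - 2*x^2*z + y^2 - x - 3*z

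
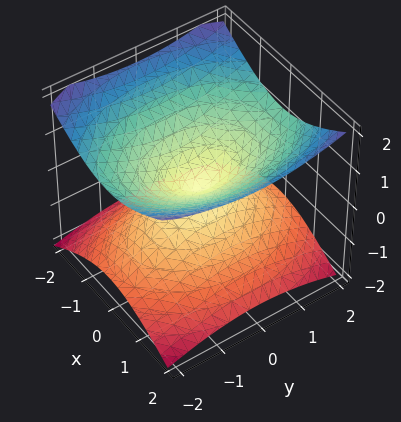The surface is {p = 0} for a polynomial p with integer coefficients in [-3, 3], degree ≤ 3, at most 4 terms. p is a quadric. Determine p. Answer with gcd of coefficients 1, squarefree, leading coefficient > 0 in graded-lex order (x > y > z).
2*x^2 + y^2 - 3*z^2

deg p = 2.
Symmetries: mirror symmetry x ↦ −x ⇒ only even powers of x; mirror symmetry y ↦ −y ⇒ only even powers of y; mirror symmetry z ↦ −z ⇒ only even powers of z.
From the axis intercepts and sections: it meets the z-axis at z = 0 (among the integer gridlines); it crosses the x-axis at the gridline x = 0; it crosses the y-axis at the gridline y = 0.
Putting this together gives p.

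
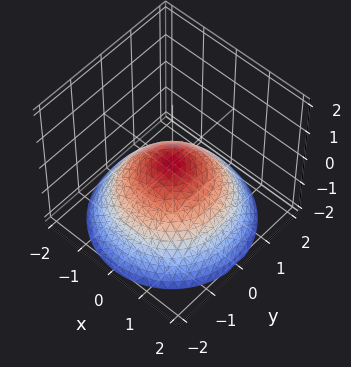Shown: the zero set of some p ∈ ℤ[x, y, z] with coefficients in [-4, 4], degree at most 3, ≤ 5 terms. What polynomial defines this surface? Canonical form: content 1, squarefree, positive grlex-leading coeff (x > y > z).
x^2 + y^2 + 2*z

Degree: a paraboloid; a quadric, so deg p = 2.
Symmetries: rotational symmetry about the z-axis ⇒ p depends on x, y only through x² + y².
Checking where it meets the axes: a circular section at z = -1 has radius between 1 and 2; it meets the x-axis at x = 0 (among the integer gridlines).
Putting this together gives p.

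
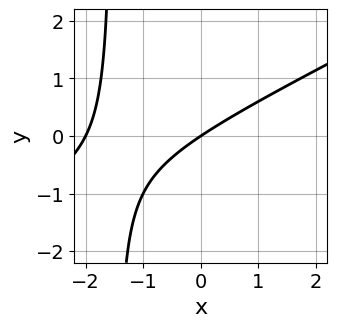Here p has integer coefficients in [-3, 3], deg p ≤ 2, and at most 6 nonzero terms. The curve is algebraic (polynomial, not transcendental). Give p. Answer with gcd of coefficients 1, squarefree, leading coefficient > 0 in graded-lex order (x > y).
x^2 - 2*x*y + 2*x - 3*y

(a) The degree is 2 — a generic line meets the curve in up to 2 points.
(b) From the axis intercepts and sections: one y-axis crossing is at y = 0; among the integer gridlines, it crosses the x-axis at x ∈ {-2, 0}.
(c) These observations pin down the coefficients.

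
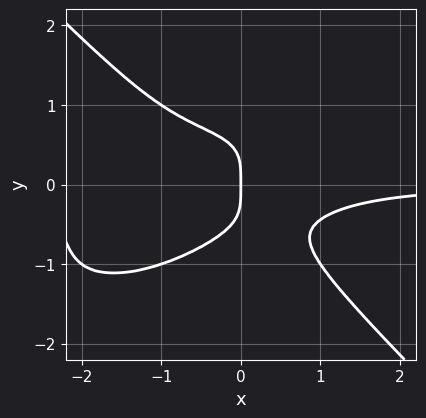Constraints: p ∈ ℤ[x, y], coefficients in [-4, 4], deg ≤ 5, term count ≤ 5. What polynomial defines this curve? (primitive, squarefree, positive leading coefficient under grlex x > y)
x^3*y - x^2*y^2 + 2*y^4 + x^2*y + x

Degree: a generic line meets the curve in up to 4 points, so deg p = 4.
From the visible intercepts: one y-axis crossing is at y = 0; it meets the x-axis at x = 0 (among the integer gridlines).
Solving for integer coefficients yields p as stated.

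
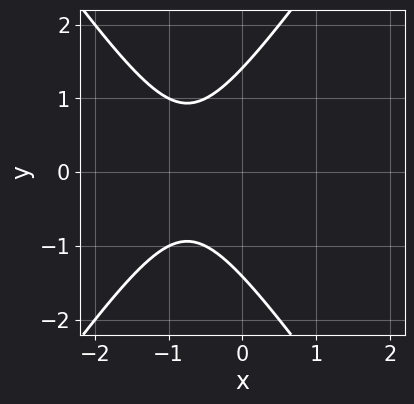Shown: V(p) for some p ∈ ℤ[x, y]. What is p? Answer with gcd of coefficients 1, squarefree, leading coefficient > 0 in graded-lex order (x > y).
2*x^2 - y^2 + 3*x + 2

Degree: no degree-1 curve has this shape, so deg p = 2.
Symmetries: mirror symmetry y ↦ −y ⇒ only even powers of y.
Checking where it meets the axes: it misses every integer gridline on the x-axis.
Together with the visible shape, these determine p as stated.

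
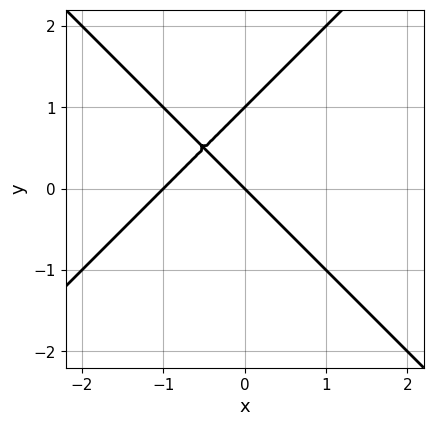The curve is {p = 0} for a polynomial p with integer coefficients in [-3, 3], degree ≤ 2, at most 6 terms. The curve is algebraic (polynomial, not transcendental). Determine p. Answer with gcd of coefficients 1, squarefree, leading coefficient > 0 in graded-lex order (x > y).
x^2 - y^2 + x + y

The degree is 2 — the shape is more complex than any degree-1 curve.
Against the integer gridlines: among the integer gridlines, it crosses the y-axis at y ∈ {0, 1}; among the integer gridlines, it crosses the x-axis at x ∈ {-1, 0}.
Solving for integer coefficients yields p as stated.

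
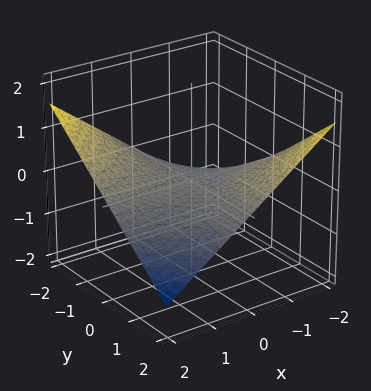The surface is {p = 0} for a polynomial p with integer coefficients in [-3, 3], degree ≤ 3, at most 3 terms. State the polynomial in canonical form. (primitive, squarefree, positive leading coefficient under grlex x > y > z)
(a) Degree: a saddle surface; a quadric, so deg p = 2.
(b) Reading off the gridlines: every point of the x-axis in the box is on the surface; every point of the y-axis in the box is on the surface.
(c) Matching integer coefficients to the picture gives p.

x*y + 3*z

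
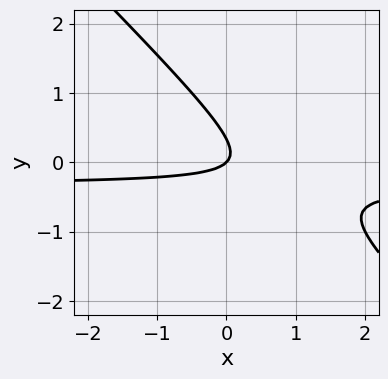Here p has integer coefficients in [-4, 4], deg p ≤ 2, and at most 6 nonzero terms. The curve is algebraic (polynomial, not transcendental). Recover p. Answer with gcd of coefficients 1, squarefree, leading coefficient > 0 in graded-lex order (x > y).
First, degree: a generic line meets the curve in up to 2 points, so deg p = 2.
Next, from the visible intercepts: one y-axis crossing is at y = 0; it crosses the x-axis at the gridline x = 0.
Finally, putting this together gives p.

3*x*y + 3*y^2 + x - y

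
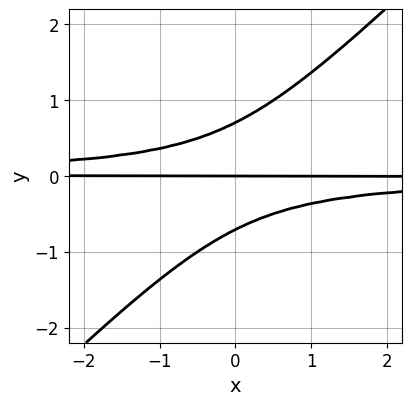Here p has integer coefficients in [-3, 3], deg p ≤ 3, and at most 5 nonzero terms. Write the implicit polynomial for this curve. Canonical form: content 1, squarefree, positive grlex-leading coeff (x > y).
2*x*y^2 - 2*y^3 + y

1. deg p = 3. No degree-2 curve has this shape.
2. Reading off the gridlines: one y-axis crossing is at y = 0; the visible x-axis segment lies entirely on the curve.
3. Assembling these constraints gives the stated polynomial.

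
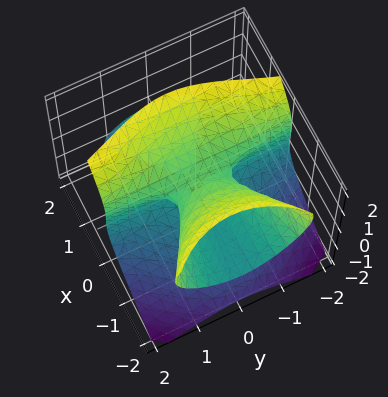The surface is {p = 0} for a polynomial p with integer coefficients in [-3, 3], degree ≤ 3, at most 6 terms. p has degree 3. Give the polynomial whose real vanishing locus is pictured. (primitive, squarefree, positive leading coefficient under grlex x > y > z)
3*x^2*z + 3*x*y^2 - 3*z^3 + x*z + 3*z^2

First, the picture has 2 separate pieces. They look like related sheets of one shape, so recover p as a whole.
Next, the degree is 3 — no degree-2 surface has this shape.
Next, checking where it meets the axes: the visible x-axis segment lies entirely on the surface; the visible y-axis segment lies entirely on the surface.
Finally, assembling these constraints gives the stated polynomial. Check: (0, 0, 1) on the z-axis lies on the surface, and p(0, 0, 1) = 0. ✓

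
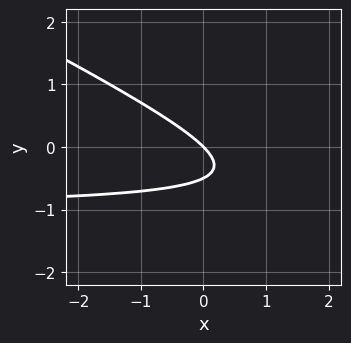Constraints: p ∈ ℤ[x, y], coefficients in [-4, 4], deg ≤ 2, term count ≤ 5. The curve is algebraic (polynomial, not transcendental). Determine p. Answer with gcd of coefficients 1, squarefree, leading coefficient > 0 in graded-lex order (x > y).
x*y + 2*y^2 + x + y

deg p = 2. No degree-1 curve has this shape.
From the axis intercepts and sections: one y-axis crossing is at y = 0; one x-axis crossing is at x = 0.
These observations pin down the coefficients.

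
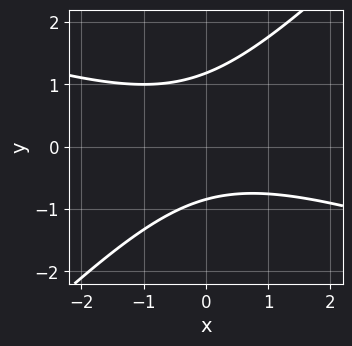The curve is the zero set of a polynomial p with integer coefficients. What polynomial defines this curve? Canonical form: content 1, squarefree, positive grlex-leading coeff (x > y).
First, degree: a generic line meets the curve in up to 2 points, so deg p = 2.
Next, from the axis intercepts and sections: it misses every integer gridline on the x-axis.
Finally, the integer polynomial consistent with all of this is the stated p.

x^2 + 2*x*y - 3*y^2 + y + 3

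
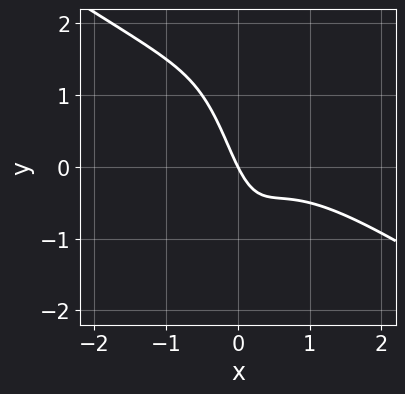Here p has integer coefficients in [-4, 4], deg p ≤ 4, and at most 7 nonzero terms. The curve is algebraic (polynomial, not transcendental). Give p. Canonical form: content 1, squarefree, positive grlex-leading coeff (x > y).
1. deg p = 3.
2. From the axis intercepts and sections: one x-axis crossing is at x = 0; one y-axis crossing is at y = 0.
3. Matching integer coefficients to the picture gives p.

2*x^3 + 3*x^2*y - 2*x^2 + 2*x + y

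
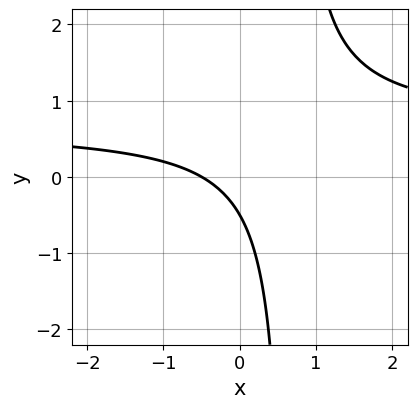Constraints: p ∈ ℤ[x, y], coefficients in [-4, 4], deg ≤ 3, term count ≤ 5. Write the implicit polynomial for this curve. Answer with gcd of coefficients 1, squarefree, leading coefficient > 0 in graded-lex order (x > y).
3*x*y - 2*x - 2*y - 1

The degree is 2 — the shape is more complex than any degree-1 curve.
Matching integer coefficients to the picture gives p.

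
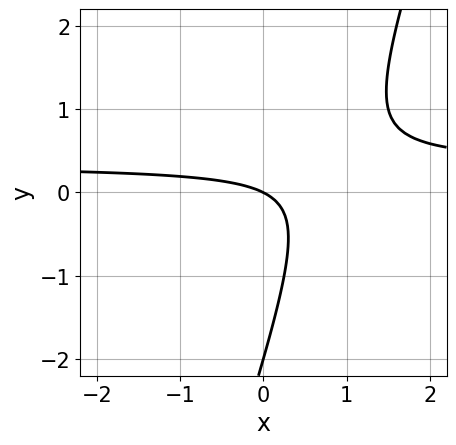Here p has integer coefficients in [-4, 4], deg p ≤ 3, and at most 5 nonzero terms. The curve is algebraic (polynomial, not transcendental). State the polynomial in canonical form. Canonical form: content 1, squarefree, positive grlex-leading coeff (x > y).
3*x*y - y^2 - x - 2*y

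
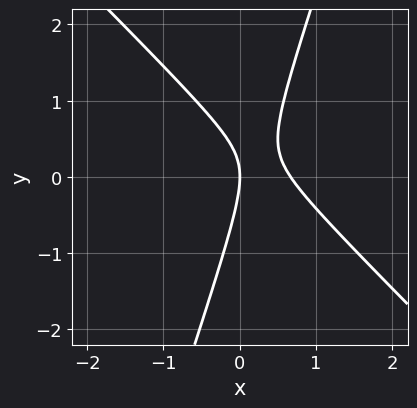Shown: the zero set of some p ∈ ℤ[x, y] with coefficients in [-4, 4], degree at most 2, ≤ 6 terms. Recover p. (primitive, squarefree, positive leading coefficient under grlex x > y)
3*x^2 + 2*x*y - y^2 - 2*x

First, degree: a generic line meets the curve in up to 2 points, so deg p = 2.
Then, reading off the gridlines: it crosses the y-axis at the gridline y = 0; it crosses the x-axis at the gridline x = 0.
Finally, assembling these constraints gives the stated polynomial.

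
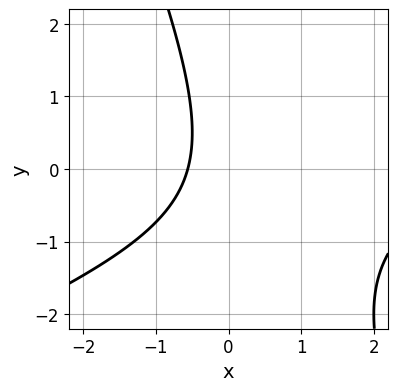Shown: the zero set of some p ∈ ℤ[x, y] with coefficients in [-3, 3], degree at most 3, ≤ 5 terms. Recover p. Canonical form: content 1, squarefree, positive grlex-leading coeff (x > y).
x^2 - 2*x*y - y^2 - 3*x - 2

First, degree: the shape is more complex than any degree-1 curve, so deg p = 2.
Next, from the axis intercepts and sections: no y-intercept at any integer in the box.
Finally, putting this together gives p.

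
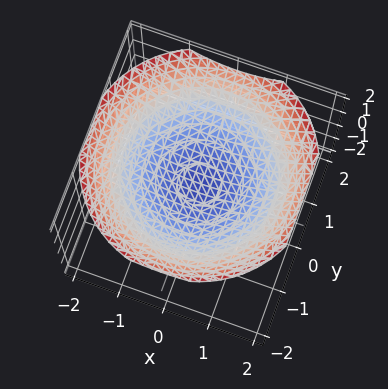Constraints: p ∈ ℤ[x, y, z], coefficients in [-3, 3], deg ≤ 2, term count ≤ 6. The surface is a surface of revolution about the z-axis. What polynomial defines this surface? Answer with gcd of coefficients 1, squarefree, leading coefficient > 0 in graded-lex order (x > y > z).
x^2 + y^2 - 3*z + 1

(a) Degree: a generic line meets the surface in up to 2 points, so deg p = 2.
(b) Symmetry: every cross-section ⟂ z is a circle, so x, y appear only via x² + y².
(c) Checking where it meets the axes: the surface avoids every integer y-axis point in the box; a circular section at z = 1 has radius between 1 and 2; it misses every integer gridline on the x-axis.
(d) Fitting integer coefficients to these (and the overall shape) gives p.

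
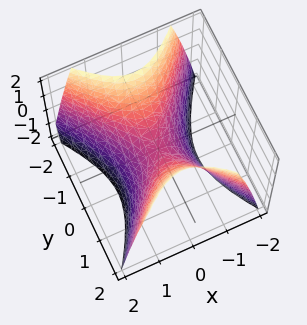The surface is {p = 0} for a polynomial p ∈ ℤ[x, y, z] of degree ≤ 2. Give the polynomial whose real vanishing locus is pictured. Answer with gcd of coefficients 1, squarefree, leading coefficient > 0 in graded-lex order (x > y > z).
1. The degree is 2 — a saddle surface; a quadric.
2. Symmetries: mirror symmetry x ↦ −x ⇒ only even powers of x; mirror symmetry y ↦ −y ⇒ only even powers of y.
3. From the visible intercepts: one y-axis crossing is at y = 0; one x-axis crossing is at x = 0; it crosses the z-axis at the gridline z = 0.
4. The integer polynomial consistent with all of this is the stated p.

3*x^2 - 2*y^2 + 2*z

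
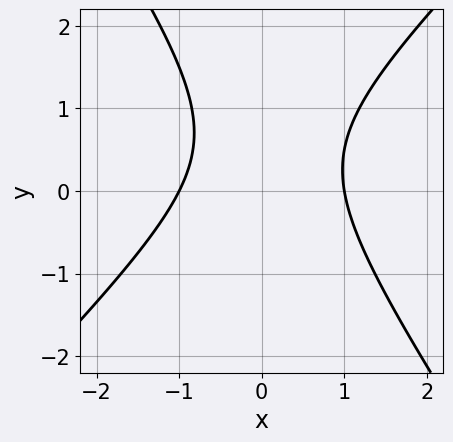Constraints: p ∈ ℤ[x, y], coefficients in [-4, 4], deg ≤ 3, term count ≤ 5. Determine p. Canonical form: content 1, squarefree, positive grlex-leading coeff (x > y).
First, deg p = 2.
Next, from the axis intercepts and sections: it misses every integer gridline on the y-axis; among the integer gridlines, it crosses the x-axis at x ∈ {-1, 1}.
Finally, together with the visible shape, these determine p as stated.

3*x^2 - x*y - 2*y^2 + 2*y - 3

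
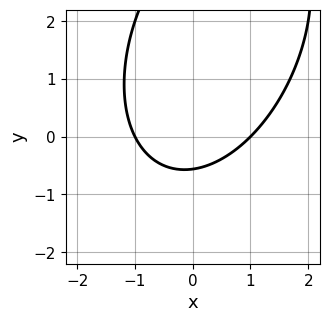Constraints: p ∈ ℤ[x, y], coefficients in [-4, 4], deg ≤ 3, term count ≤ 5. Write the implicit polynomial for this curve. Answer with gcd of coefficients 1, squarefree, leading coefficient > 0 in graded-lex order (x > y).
2*x^2 - x*y + y^2 - 3*y - 2

1. deg p = 2. A generic line meets the curve in up to 2 points.
2. Observable constraints: the x-axis gridline crossings are at x ∈ {-1, 1}.
3. Matching integer coefficients to the picture gives p.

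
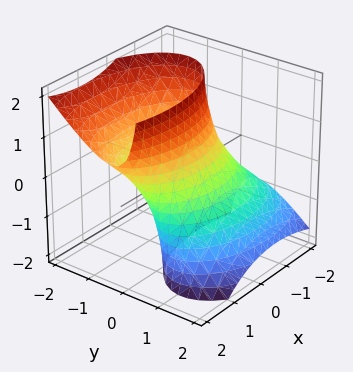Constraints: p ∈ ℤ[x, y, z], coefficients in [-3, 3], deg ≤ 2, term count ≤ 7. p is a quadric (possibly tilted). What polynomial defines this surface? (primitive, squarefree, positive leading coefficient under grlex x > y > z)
First, the degree is 2 — a generic line meets the surface in up to 2 points.
Then, from the axis intercepts and sections: no z-intercept at any integer in the box.
Finally, fitting integer coefficients to these (and the overall shape) gives p.

x^2 - x*z + 3*y^2 + 3*y*z - 2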